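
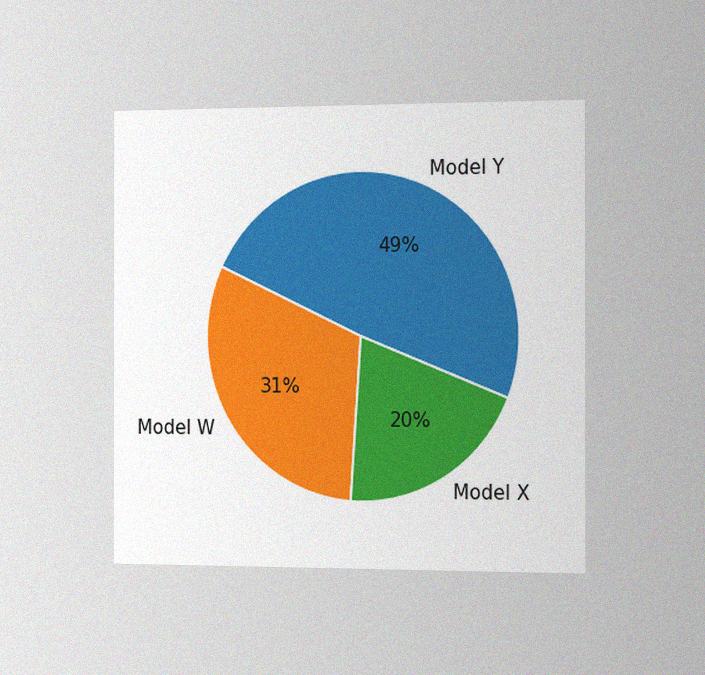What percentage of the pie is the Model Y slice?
49%

The chart is viewed slightly from the right, with some photo noise. The Model Y slice takes up 49% of the pie.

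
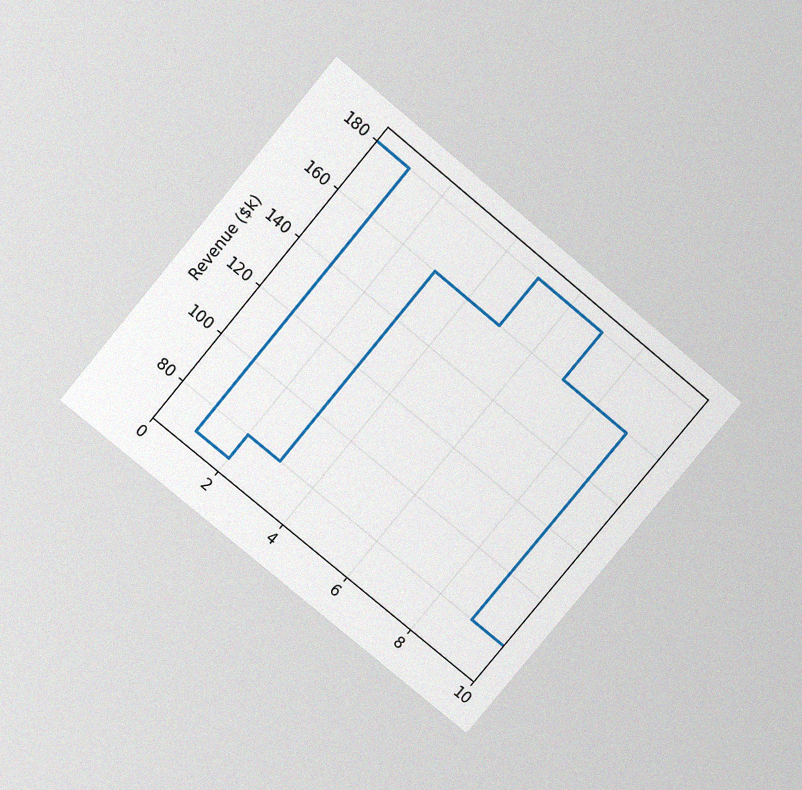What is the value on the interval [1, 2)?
The chart is tilted about 40° clockwise and viewed slightly from above, with some photo noise. On [1, 2) the step sits at $70k.

$70k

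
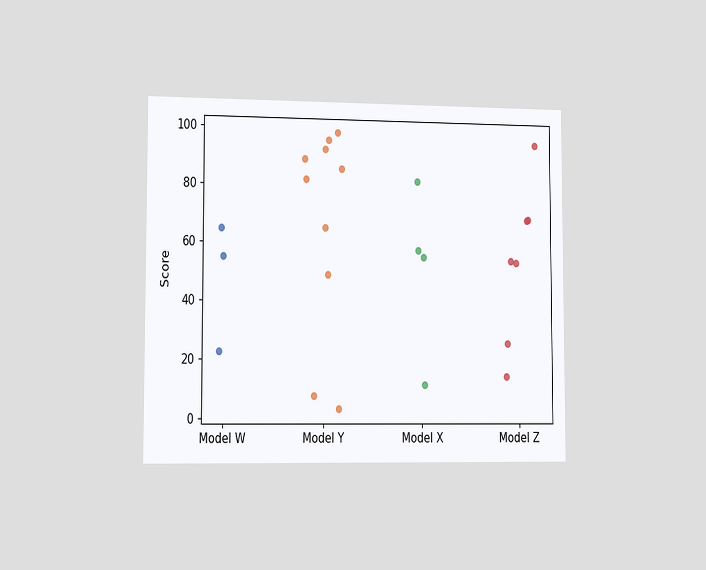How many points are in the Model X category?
The chart is viewed slightly from the left. Counting the markers in the Model X column gives 4.

4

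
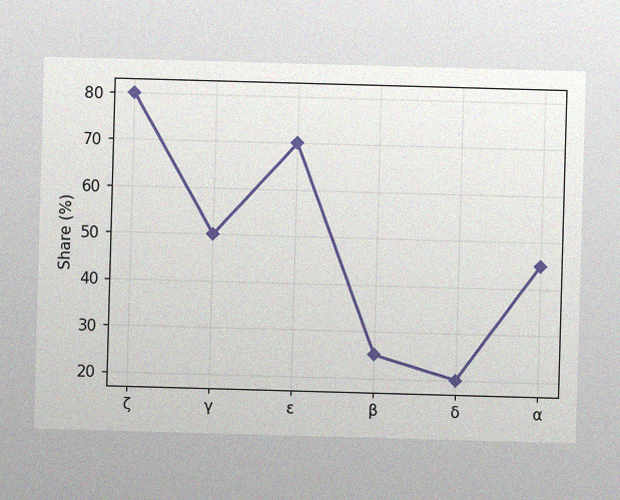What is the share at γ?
50%

The image has some photo noise and uneven lighting. At γ, the line is at 50%.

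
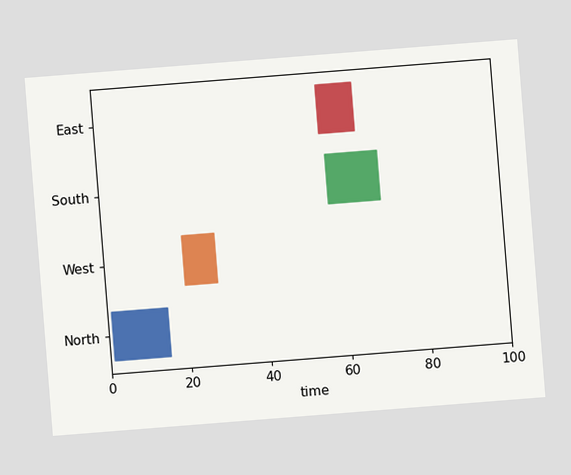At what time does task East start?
56

The chart is tilted about 5° counter-clockwise. The East bar begins at t=56.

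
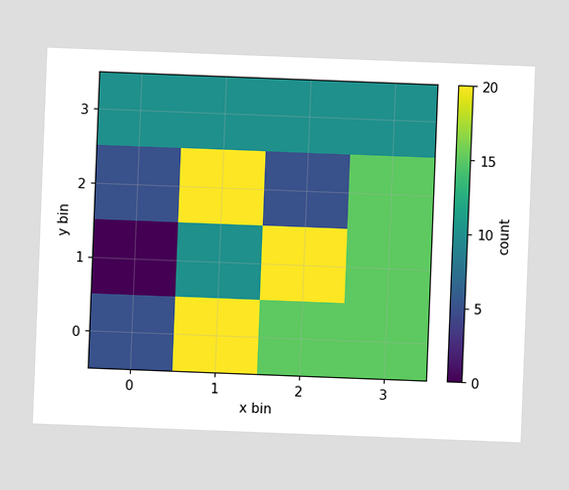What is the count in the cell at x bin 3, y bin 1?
The chart is tilted about 2° clockwise. Matching the cell (3, 1) against the colorbar gives 15.

15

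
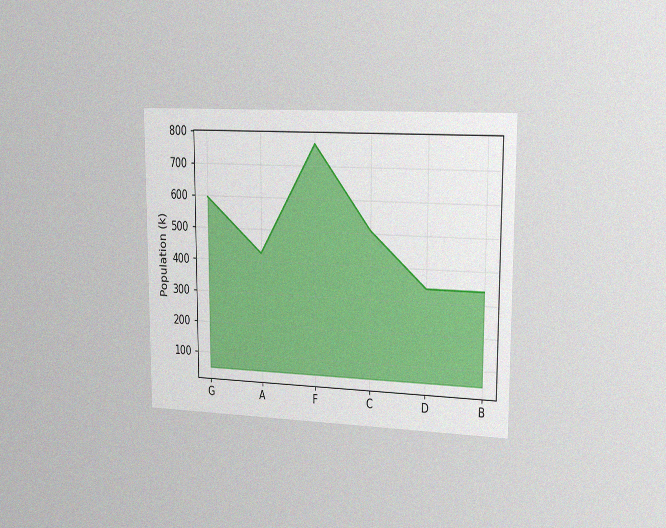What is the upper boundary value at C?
The chart is viewed slightly from the right, with some photo noise. At C the upper boundary is at 510k.

510k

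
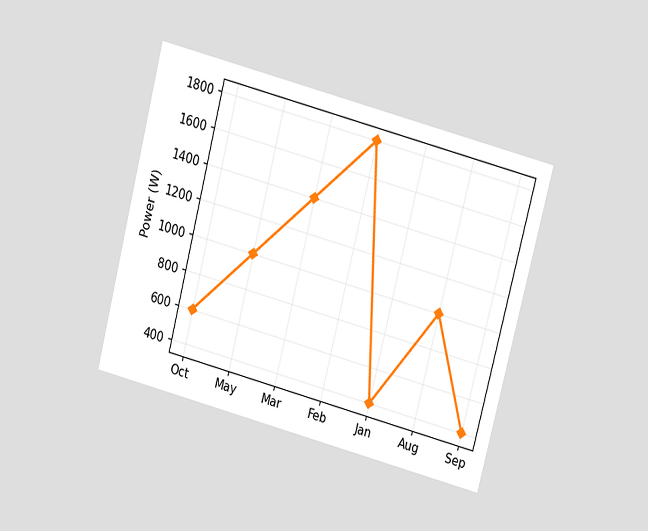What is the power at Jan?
The chart is tilted about 15° clockwise and viewed slightly from above. At Jan, the line is at 400W.

400W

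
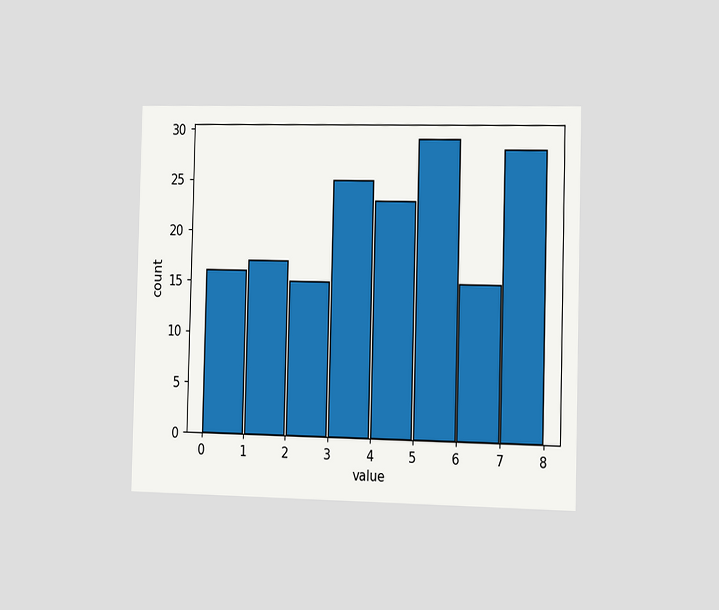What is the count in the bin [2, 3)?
The chart is viewed slightly from the right. The [2, 3) bin has height 15.

15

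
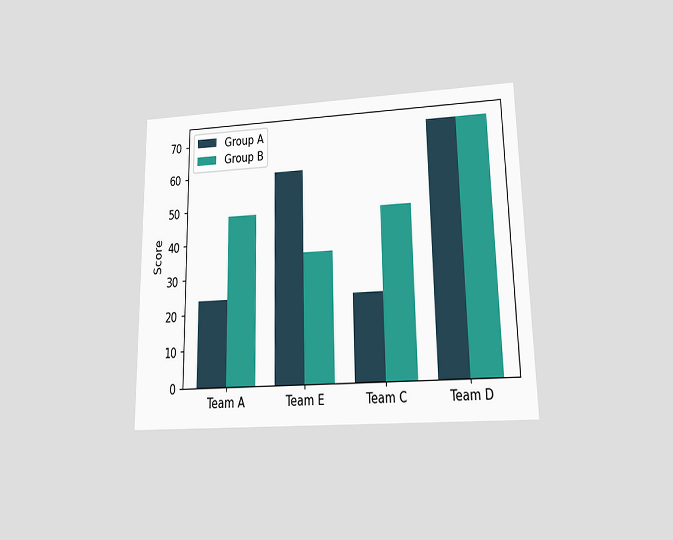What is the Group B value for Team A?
The chart is viewed at a slight angle. The Group B bar at Team A reaches 48 on the y-axis.

48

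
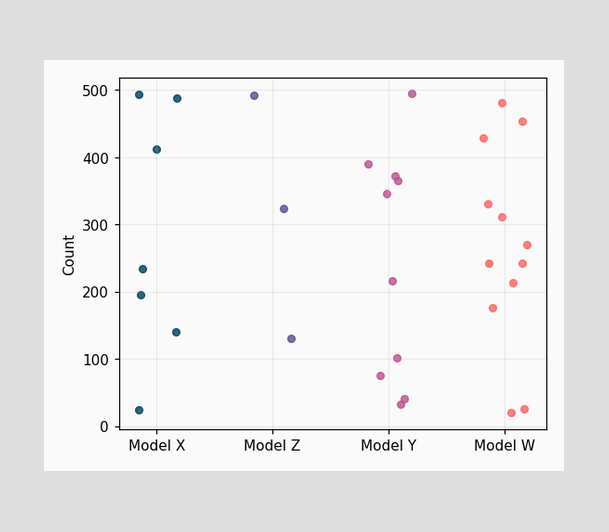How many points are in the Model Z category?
Counting the markers in the Model Z column gives 3.

3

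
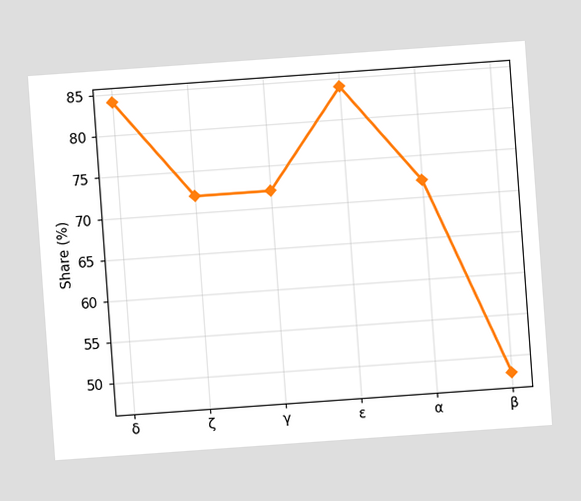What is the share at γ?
The chart is tilted about 4° counter-clockwise. At γ, the line is at 72%.

72%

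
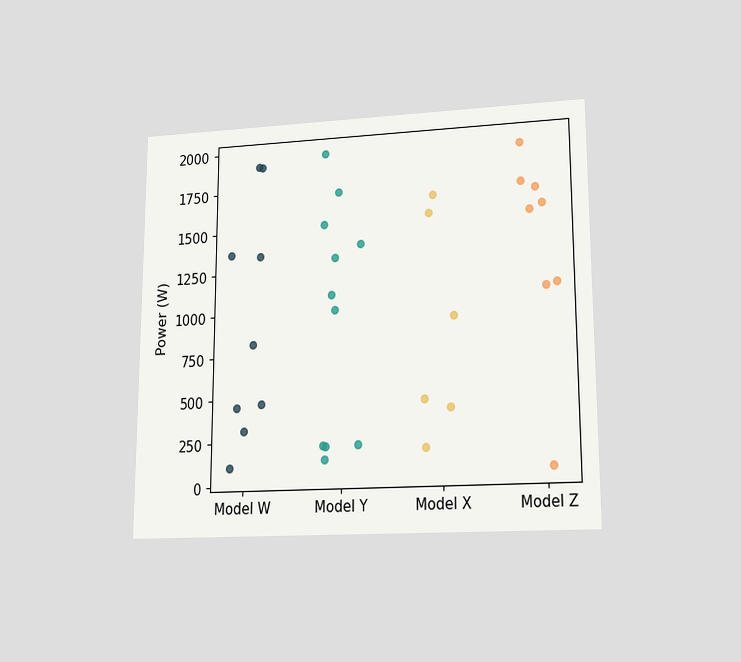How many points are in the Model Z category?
8

The chart is viewed at a slight angle. Counting the markers in the Model Z column gives 8.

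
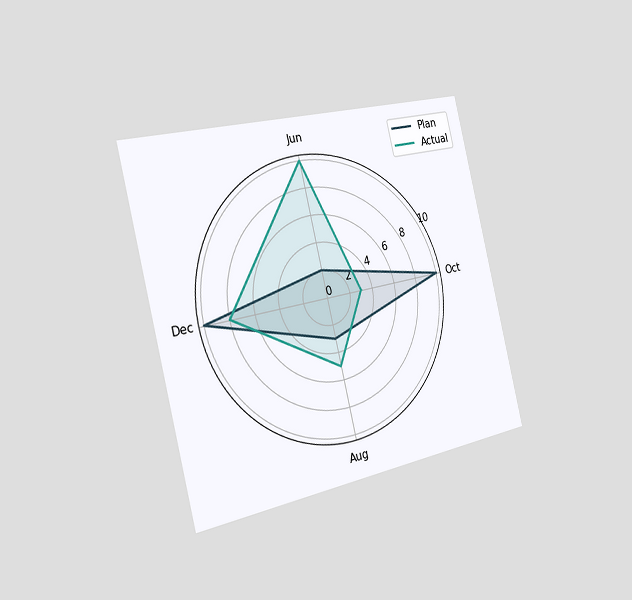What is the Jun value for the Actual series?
10

The chart is tilted about 14° counter-clockwise and viewed slightly from the left. On the Jun axis, Actual reaches 10.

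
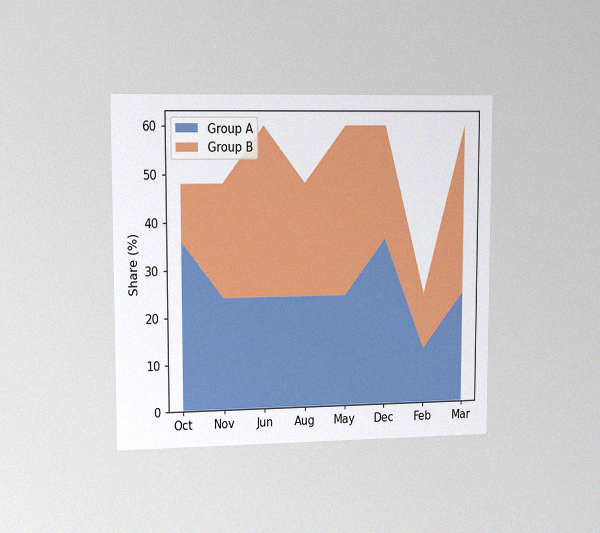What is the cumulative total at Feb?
24%

The chart is viewed slightly from the left, with some photo noise. The stacked total at Feb reaches 24%.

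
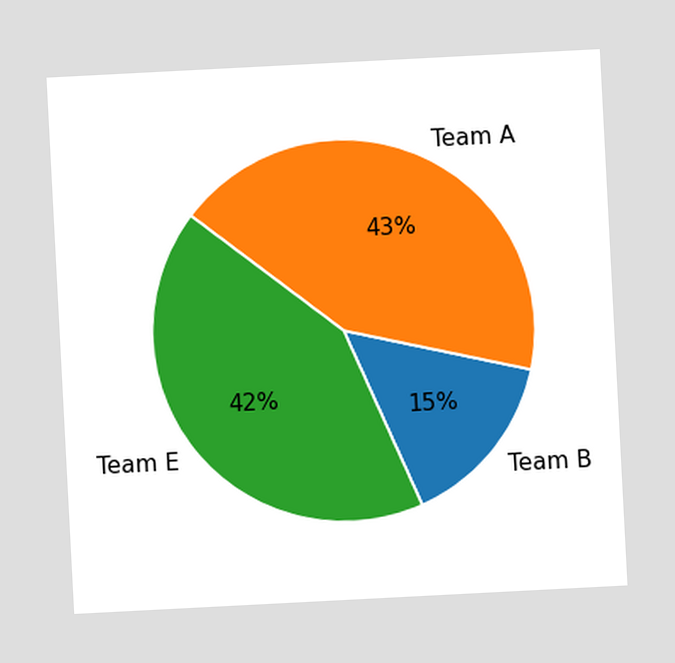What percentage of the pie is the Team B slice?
The chart is tilted about 3° counter-clockwise. The Team B slice takes up 15% of the pie.

15%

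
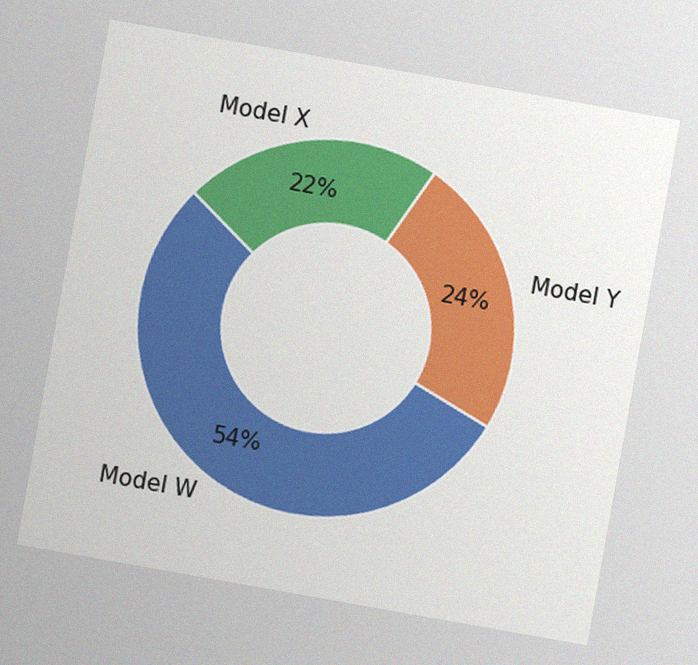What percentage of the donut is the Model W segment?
The chart is tilted about 10° clockwise, with some photo noise. The Model W segment takes up 54% of the ring.

54%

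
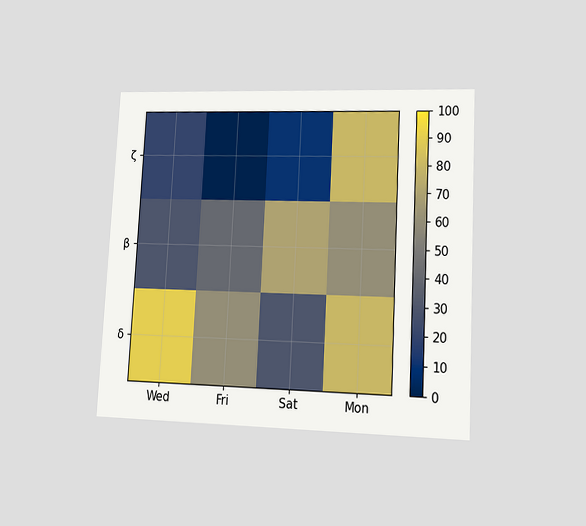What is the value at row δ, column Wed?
90

The chart is tilted about 3° clockwise and viewed at a slight angle. Matching cell (δ, Wed) against the colorbar gives 90.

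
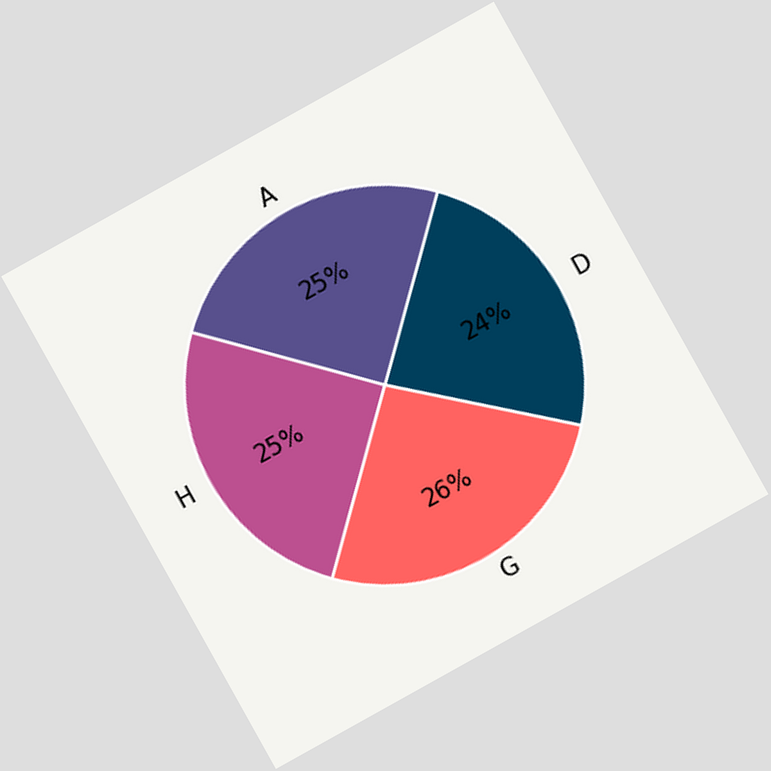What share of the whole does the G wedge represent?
The chart is tilted about 29° counter-clockwise. The G slice takes up 26% of the pie.

26%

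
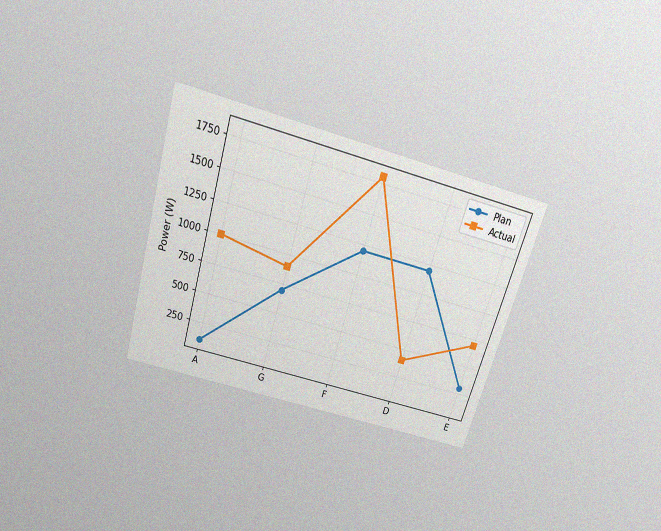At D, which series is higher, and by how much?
The chart is tilted about 16° clockwise and viewed slightly from above, with some photo noise. At D, Plan sits above the other line by 800W.

Plan, by 800W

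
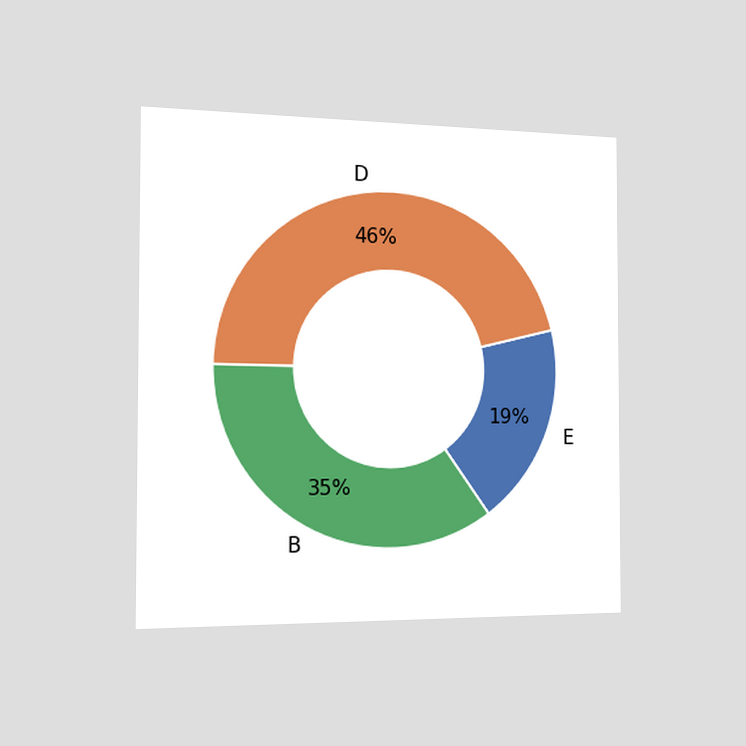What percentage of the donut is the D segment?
The chart is viewed slightly from the left. The D segment takes up 46% of the ring.

46%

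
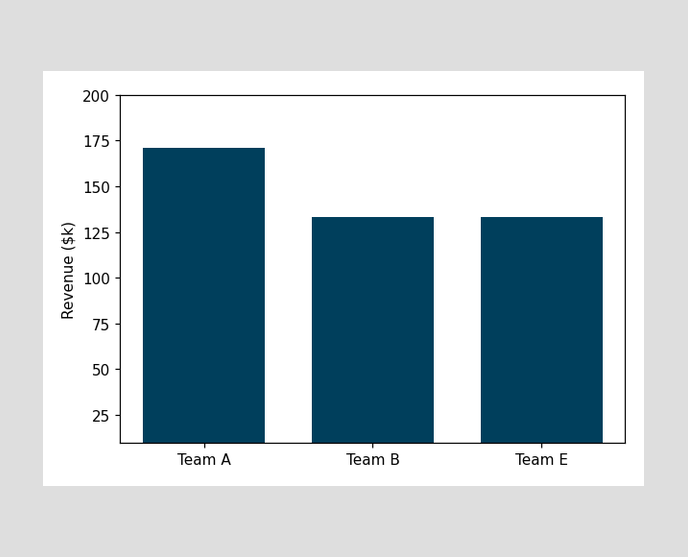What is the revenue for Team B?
$133k

Reading along the chart's y-axis, the Team B bar reaches $133k.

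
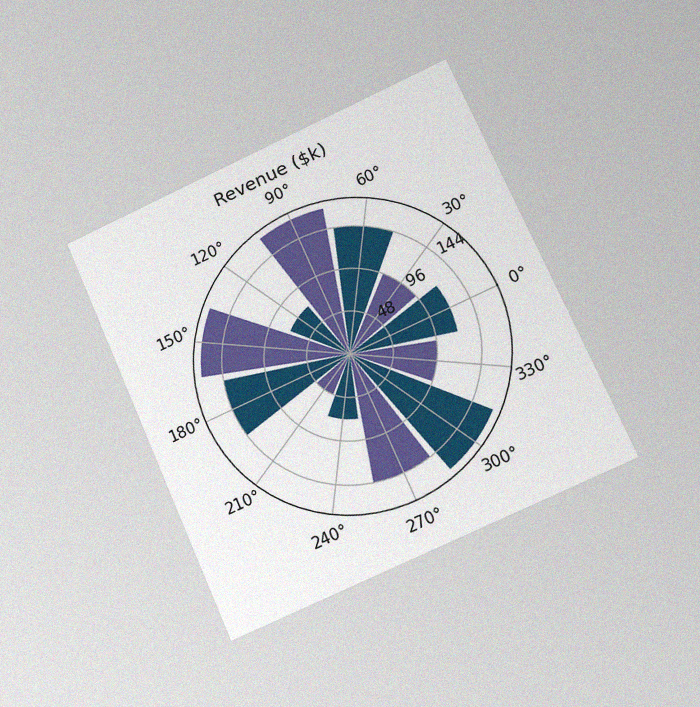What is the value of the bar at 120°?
$72k

The chart is tilted about 24° counter-clockwise and viewed slightly from the right, with some photo noise. The bar at 120° reaches $72k on the radial axis.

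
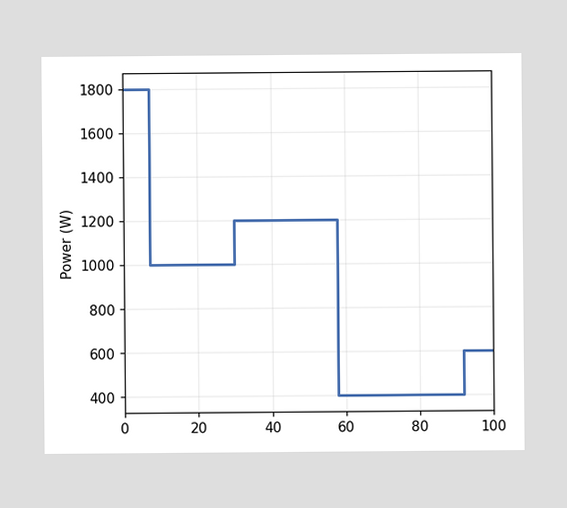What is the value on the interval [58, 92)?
On [58, 92) the step sits at 400W.

400W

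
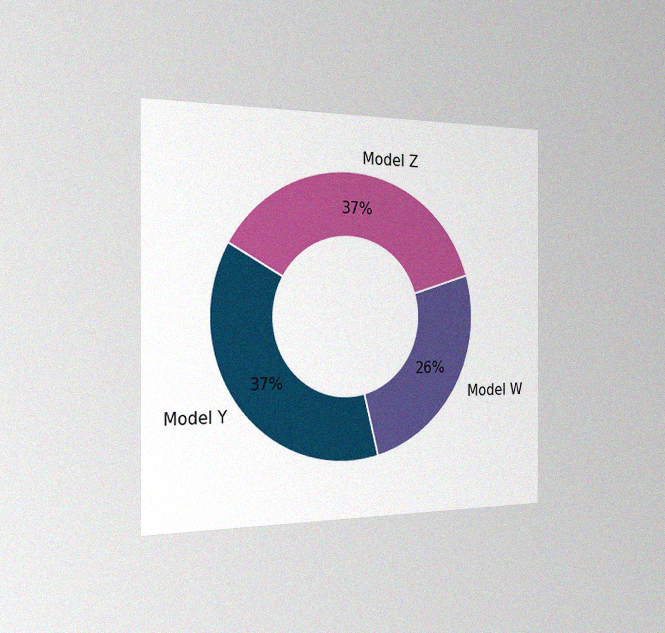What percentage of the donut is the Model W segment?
26%

The chart is viewed slightly from the left, with some photo noise. The Model W segment takes up 26% of the ring.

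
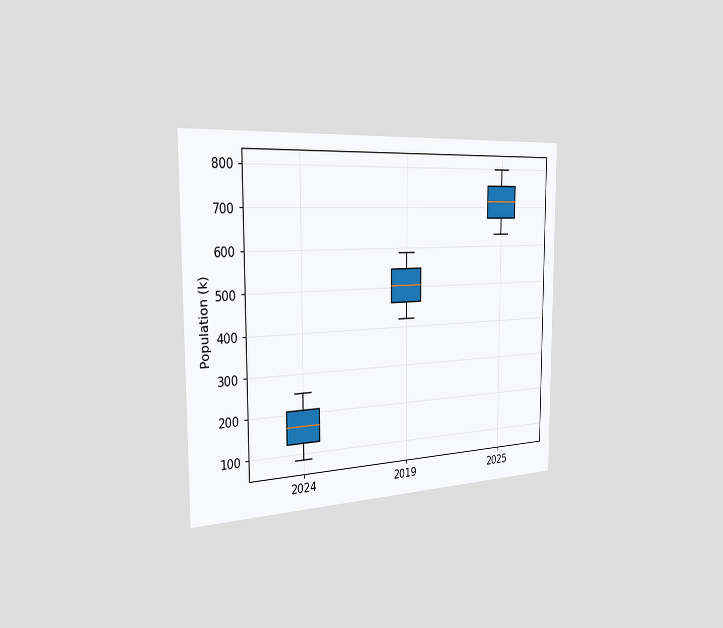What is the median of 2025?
The chart is viewed slightly from the left. The median line in the 2025 box sits at 714k.

714k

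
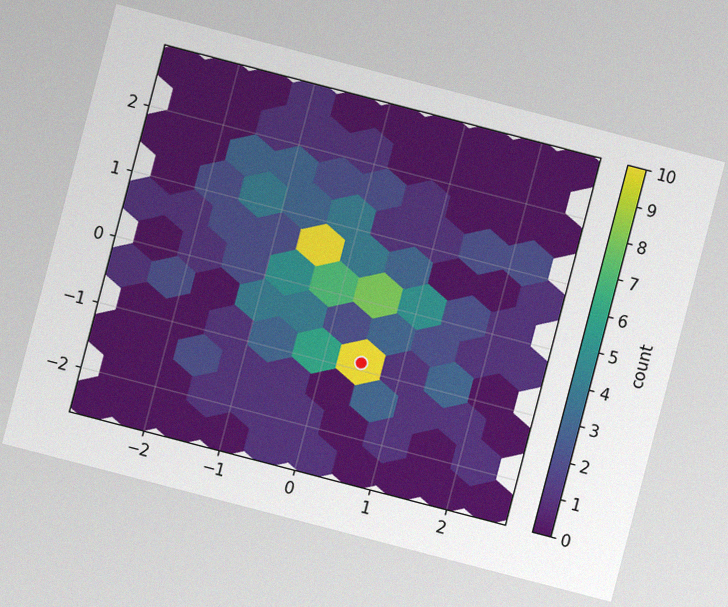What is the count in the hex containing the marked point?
10

The chart is tilted about 15° clockwise, with some photo noise. The marked hex reads 10 on the colorbar.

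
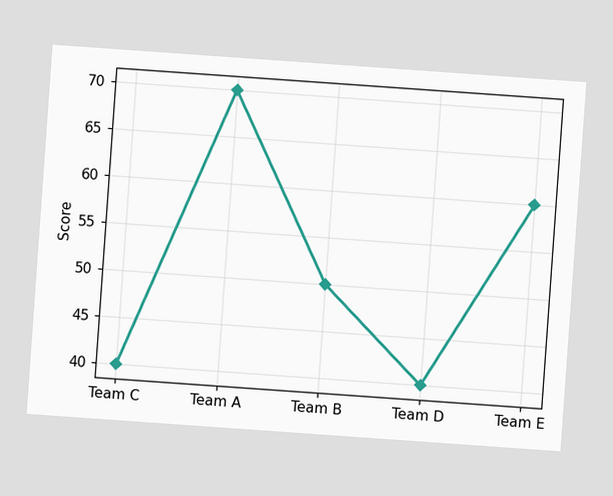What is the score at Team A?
The chart is tilted about 4° clockwise. At Team A, the line is at 70.

70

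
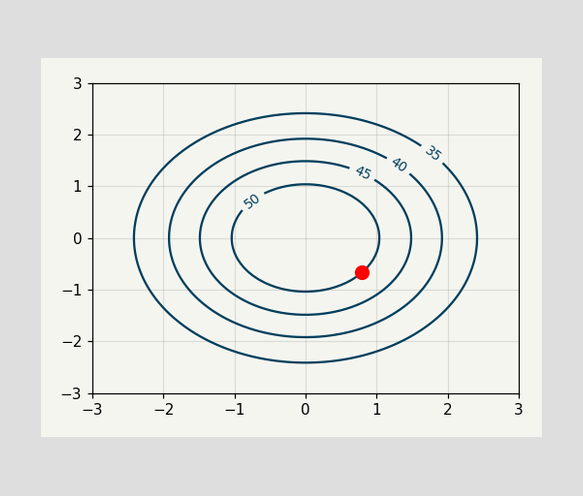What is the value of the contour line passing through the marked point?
50

The marked point sits on the contour labelled 50.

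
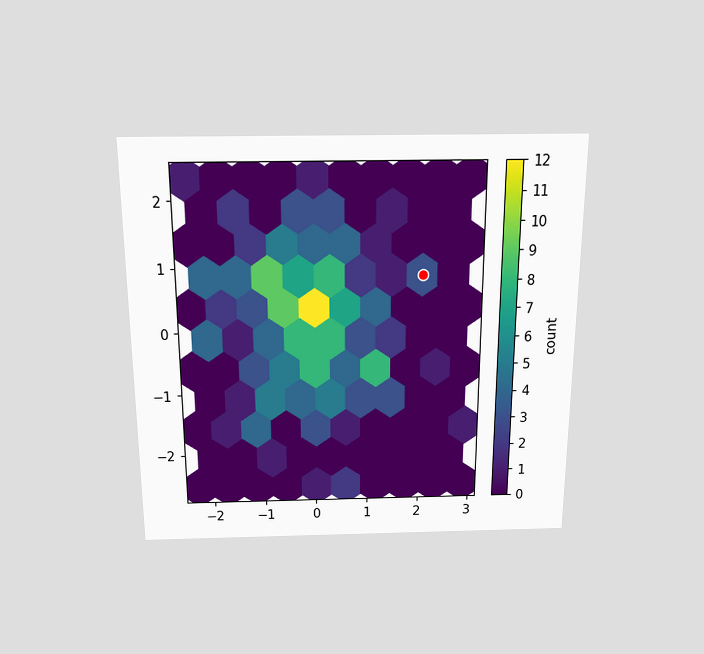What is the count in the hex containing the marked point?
3

The chart is viewed slightly from above. The marked hex reads 3 on the colorbar.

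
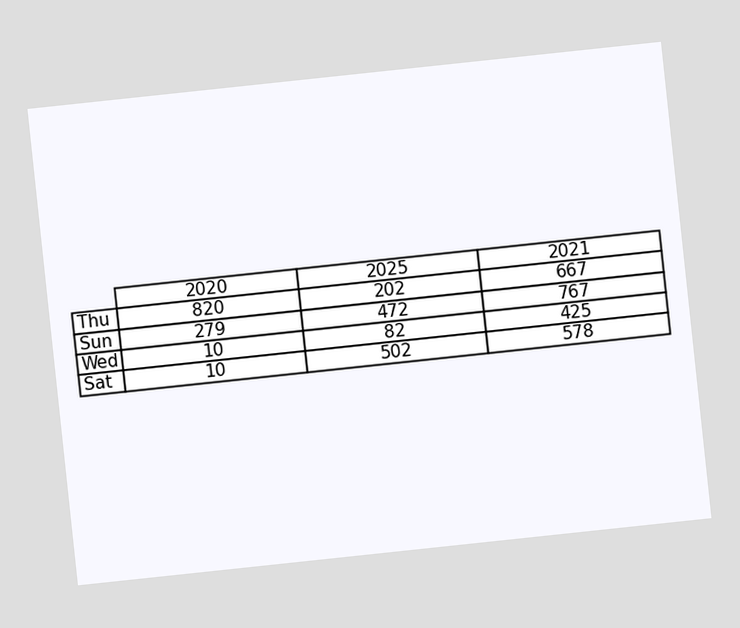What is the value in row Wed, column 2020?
10

The chart is tilted about 6° counter-clockwise. The (Wed, 2020) cell reads 10.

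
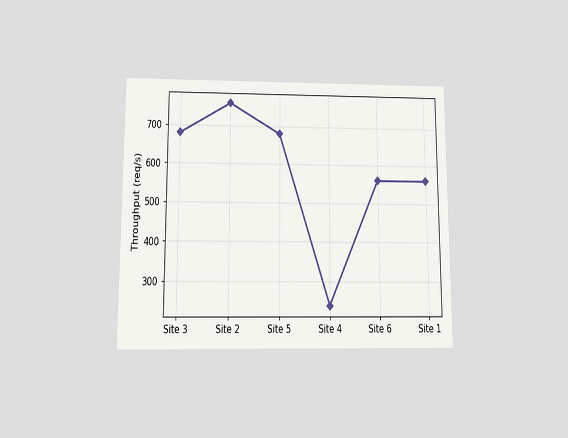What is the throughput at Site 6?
The chart is viewed slightly from below. At Site 6, the line is at 560req/s.

560req/s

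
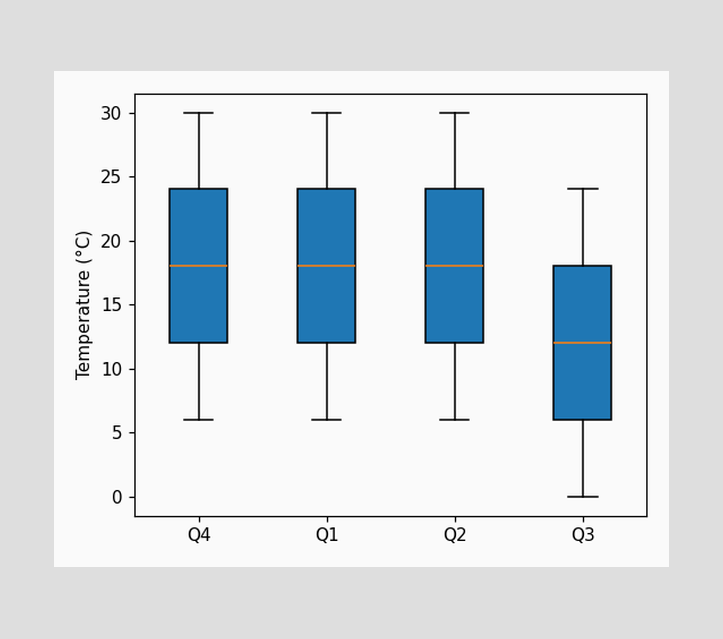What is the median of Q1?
18°C

The median line in the Q1 box sits at 18°C.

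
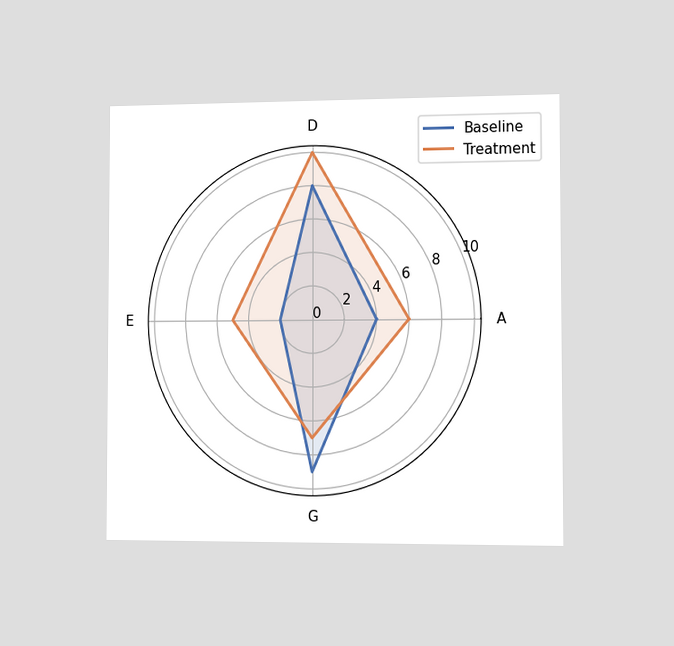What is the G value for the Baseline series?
The chart is viewed slightly from the right. On the G axis, Baseline reaches 9.

9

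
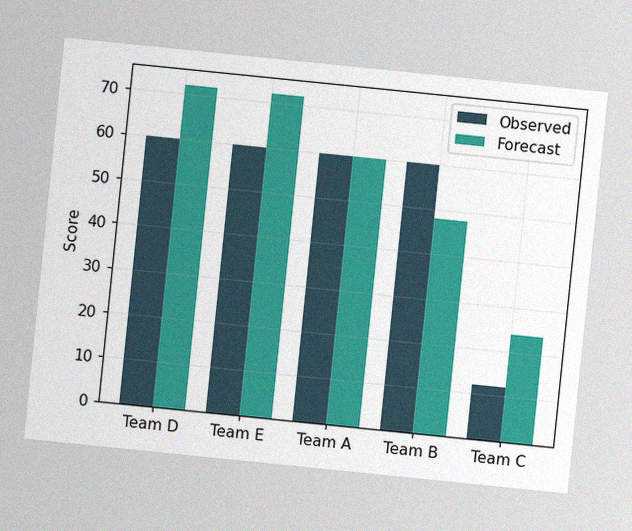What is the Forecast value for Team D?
72

The chart is tilted about 6° clockwise, with some photo noise. The Forecast bar at Team D reaches 72 on the y-axis.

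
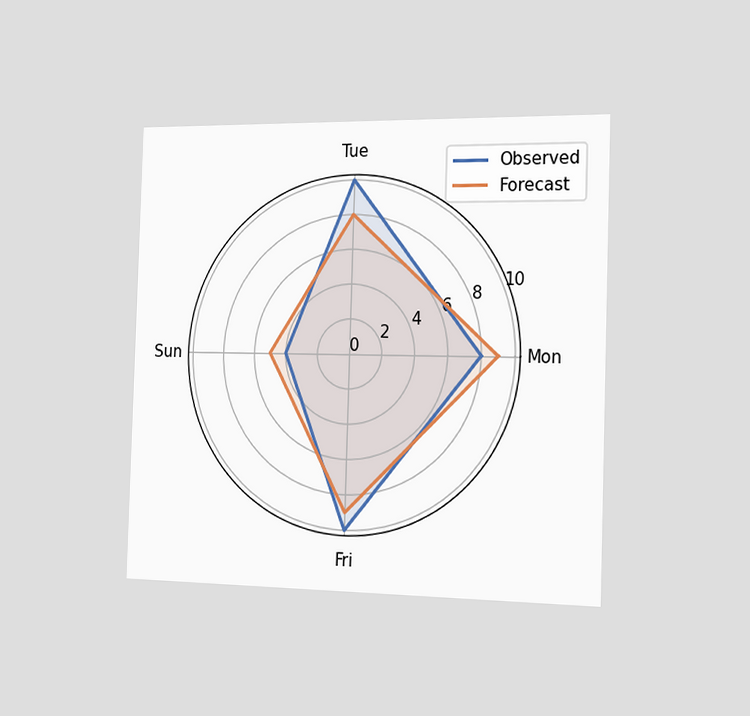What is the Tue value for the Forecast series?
8

The chart is viewed slightly from the right. On the Tue axis, Forecast reaches 8.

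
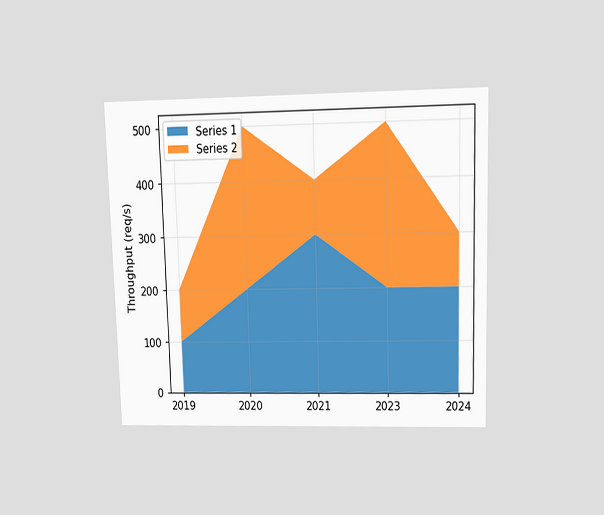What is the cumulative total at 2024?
300req/s

The chart is viewed at a slight angle. The stacked total at 2024 reaches 300req/s.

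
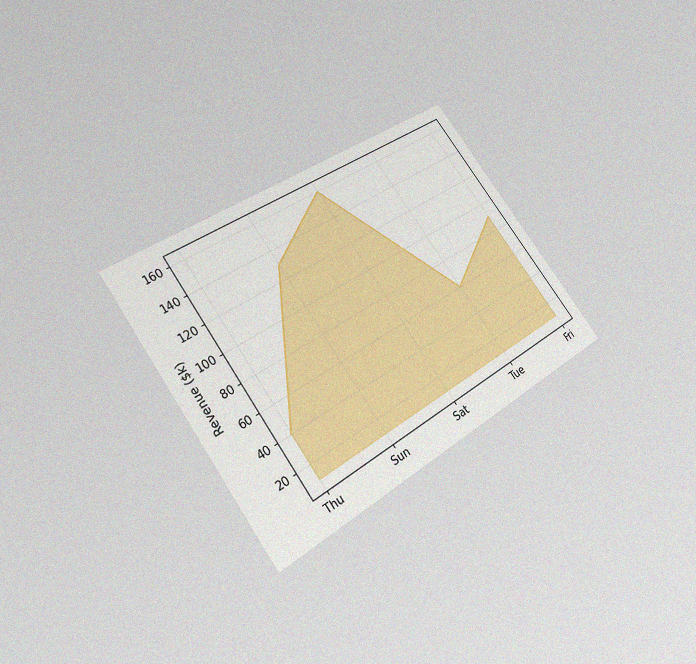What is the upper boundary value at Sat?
$160k

The chart is tilted about 36° counter-clockwise and viewed slightly from below, with some photo noise. At Sat the upper boundary is at $160k.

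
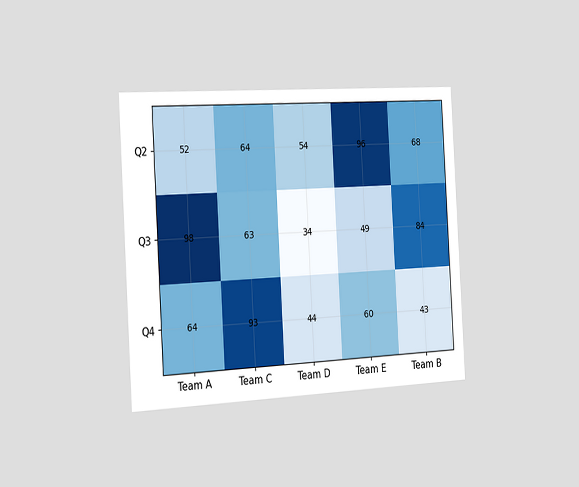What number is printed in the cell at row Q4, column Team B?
The chart is tilted about 3° counter-clockwise and viewed slightly from the left. The (Q4, Team B) cell reads 43.

43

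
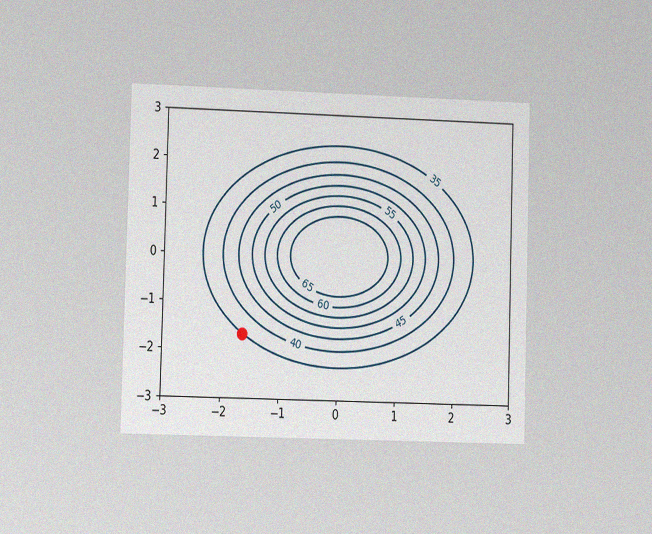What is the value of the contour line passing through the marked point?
The chart is viewed at a slight angle, with some photo noise. The marked point sits on the contour labelled 35.

35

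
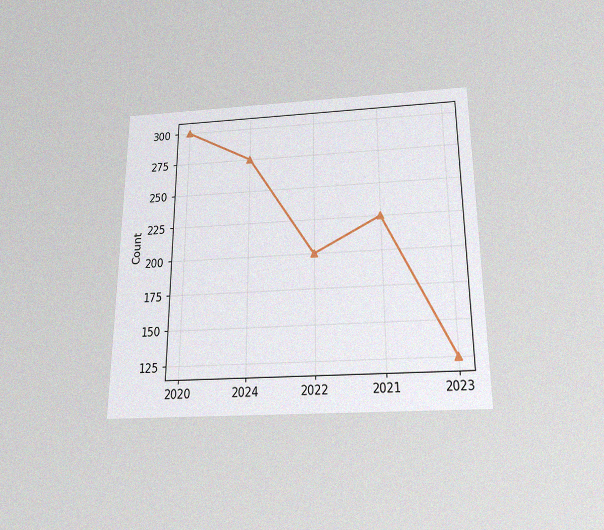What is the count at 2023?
The chart is viewed slightly from below, with some photo noise. At 2023, the line is at 125.

125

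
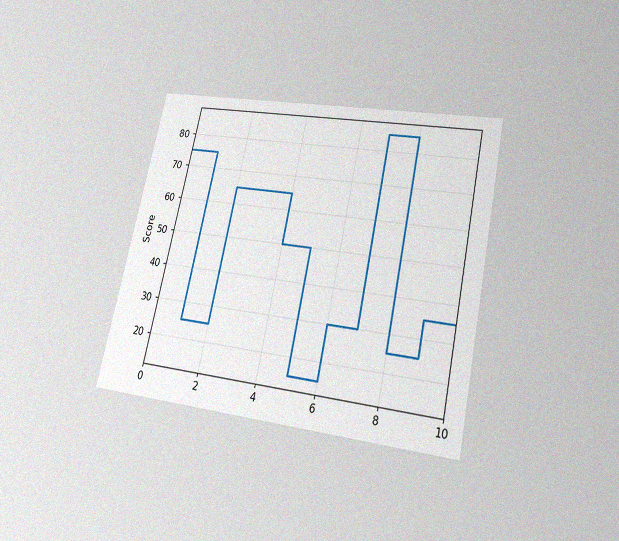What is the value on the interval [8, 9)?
The chart is tilted about 12° clockwise and viewed slightly from below, with some photo noise. On [8, 9) the step sits at 25.

25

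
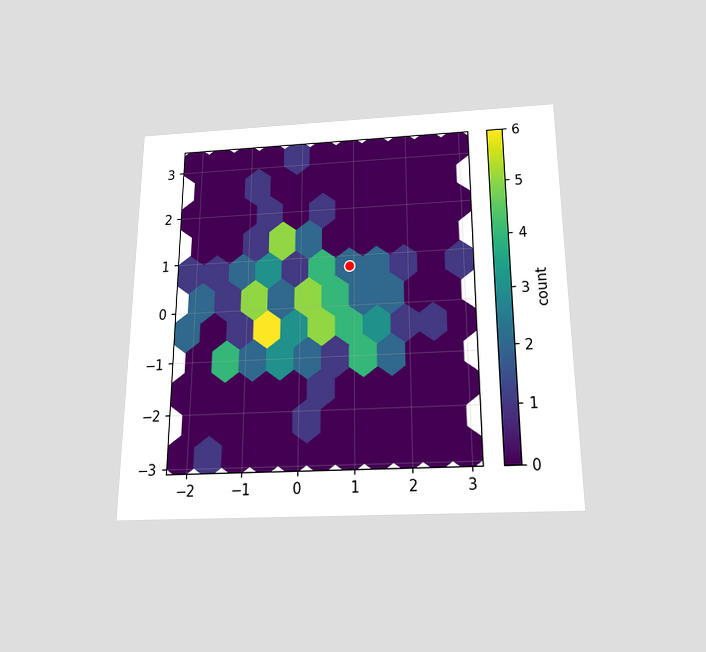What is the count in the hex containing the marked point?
2

The chart is viewed slightly from below. The marked hex reads 2 on the colorbar.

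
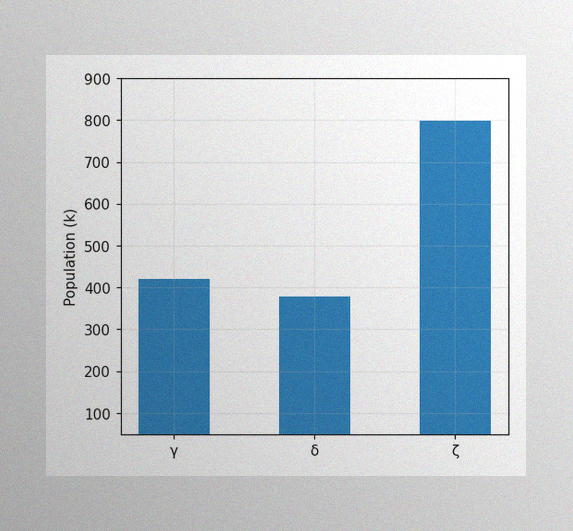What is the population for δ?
The image has some photo noise and uneven lighting. Reading along the chart's y-axis, the δ bar reaches 378k.

378k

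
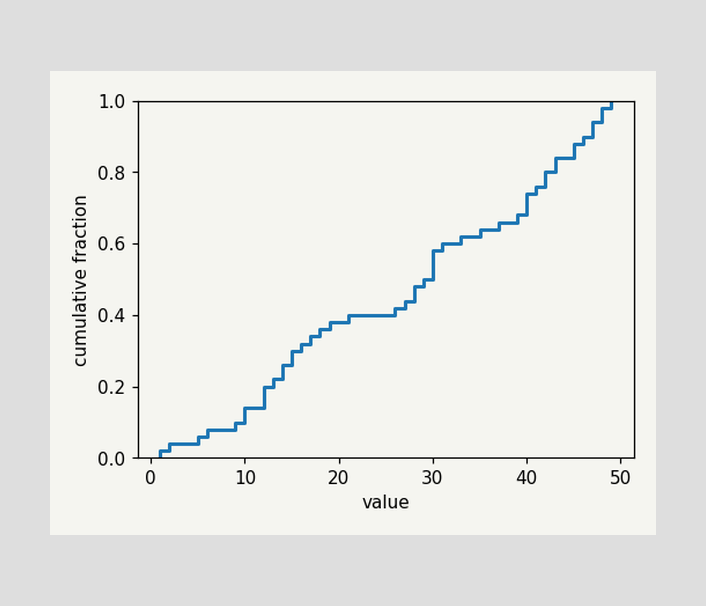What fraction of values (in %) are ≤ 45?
At x=45 the ECDF step is at 88%.

88%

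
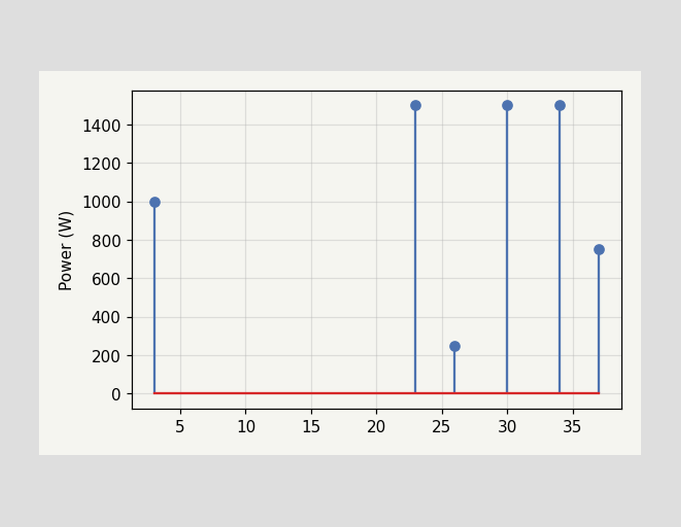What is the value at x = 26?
The stem at x=26 reaches 250W.

250W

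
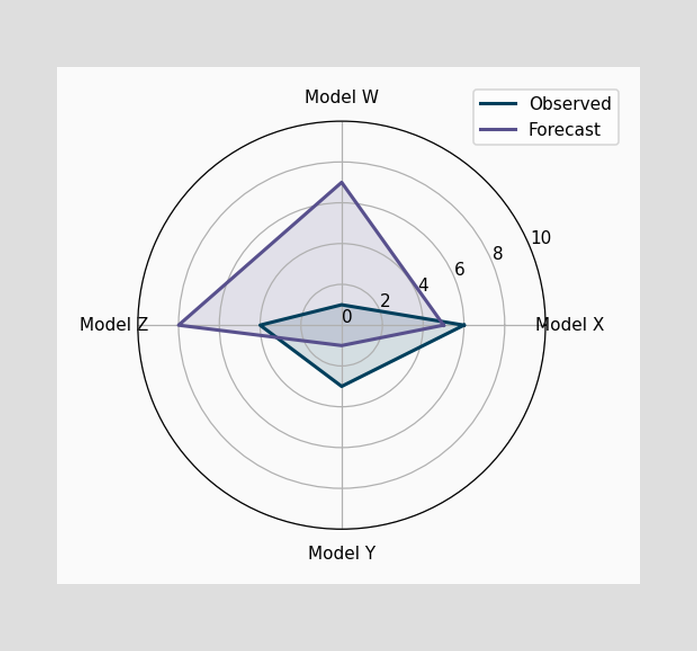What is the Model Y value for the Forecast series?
On the Model Y axis, Forecast reaches 1.

1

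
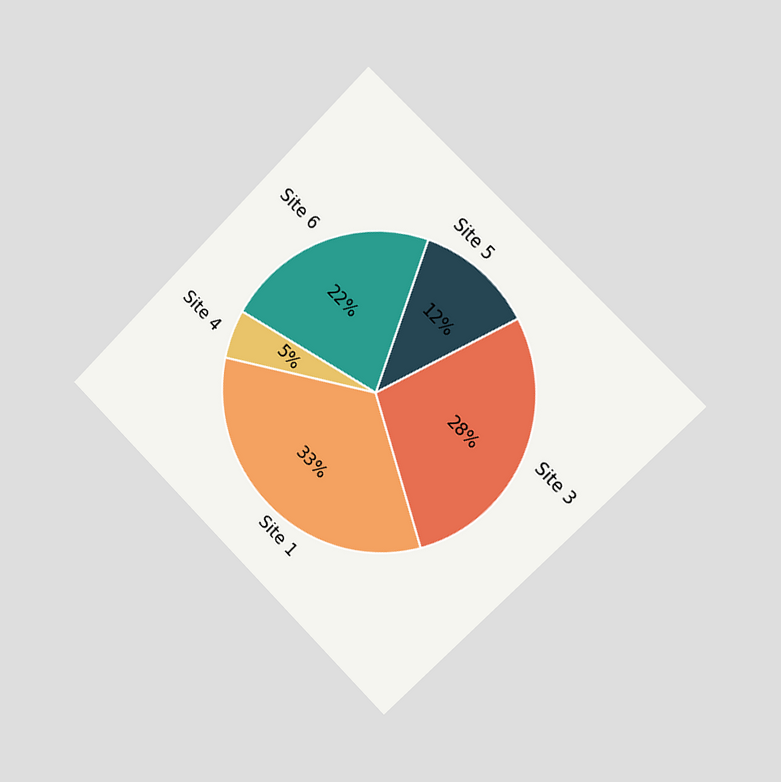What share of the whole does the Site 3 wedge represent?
The chart is tilted about 45° clockwise and viewed slightly from the right. The Site 3 slice takes up 28% of the pie.

28%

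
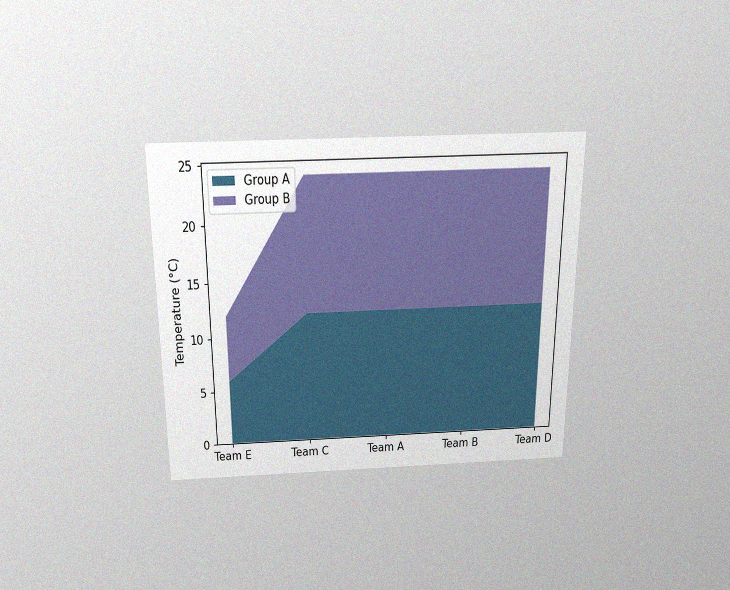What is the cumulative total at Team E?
12°C

The chart is viewed slightly from above, with some photo noise. The stacked total at Team E reaches 12°C.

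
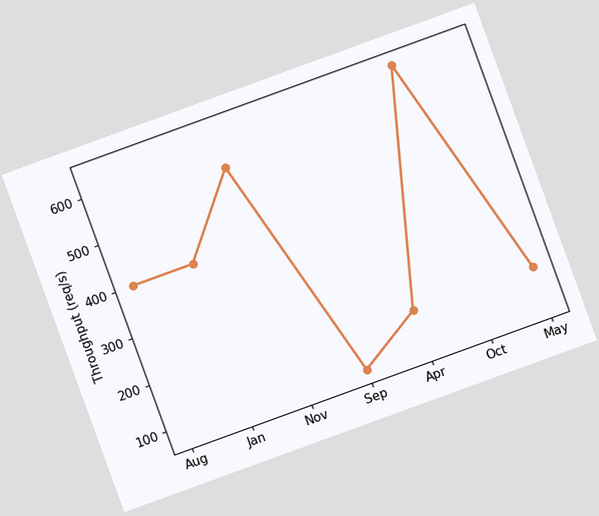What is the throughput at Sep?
The chart is tilted about 20° counter-clockwise. At Sep, the line is at 80req/s.

80req/s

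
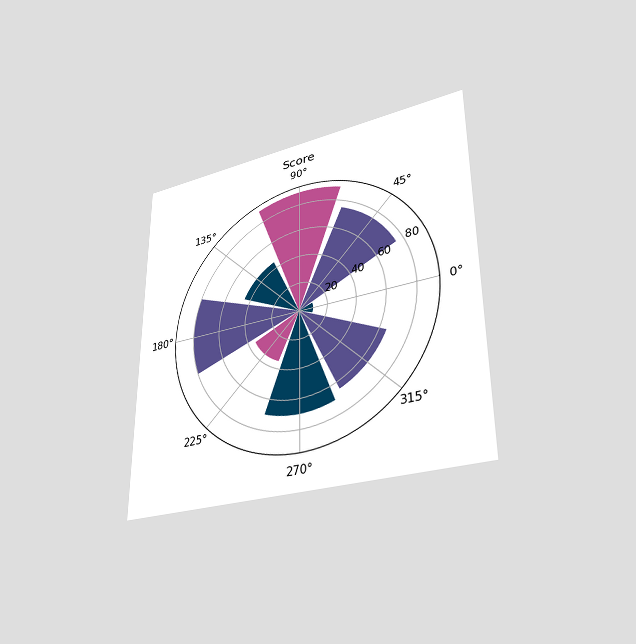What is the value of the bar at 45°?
75

The chart is viewed at a slight angle. The bar at 45° reaches 75 on the radial axis.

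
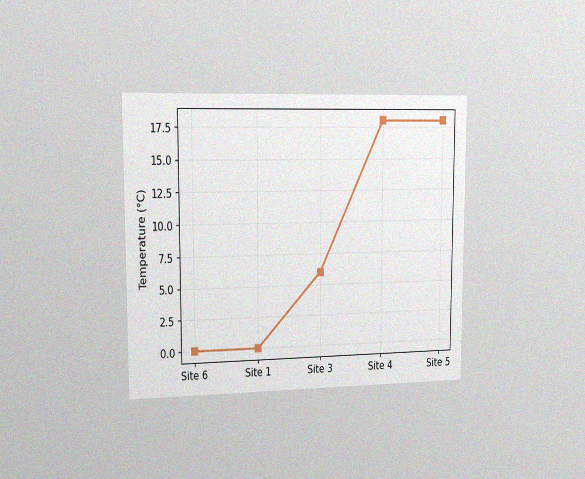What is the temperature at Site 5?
18°C

The chart is viewed slightly from the left, with some photo noise. At Site 5, the line is at 18°C.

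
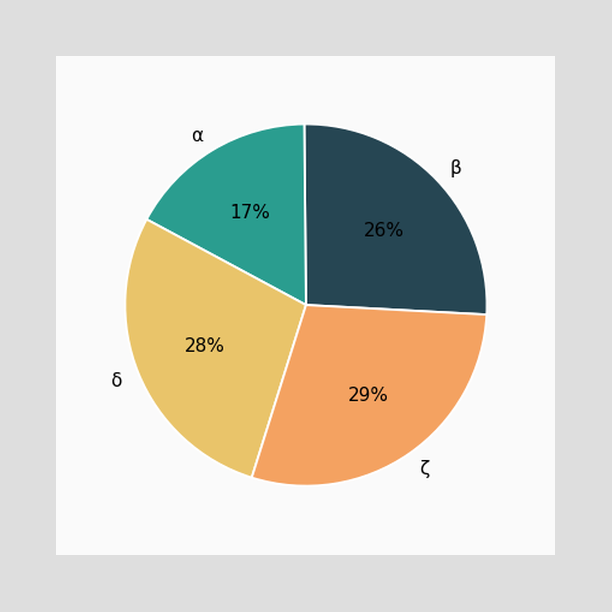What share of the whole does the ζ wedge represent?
The ζ slice takes up 29% of the pie.

29%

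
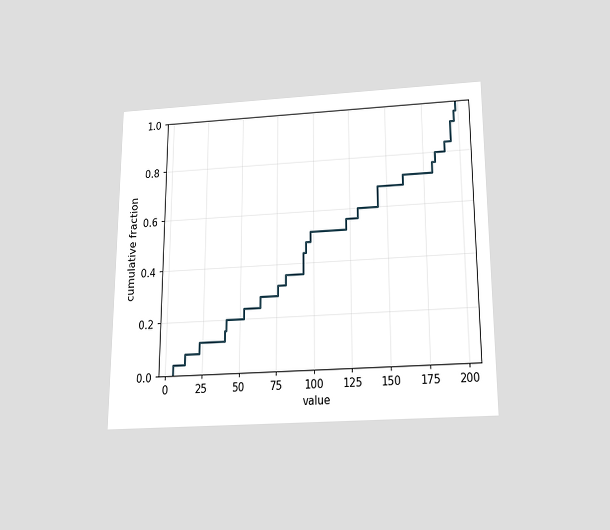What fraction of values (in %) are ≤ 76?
32%

The chart is viewed slightly from below. At x=76 the ECDF step is at 32%.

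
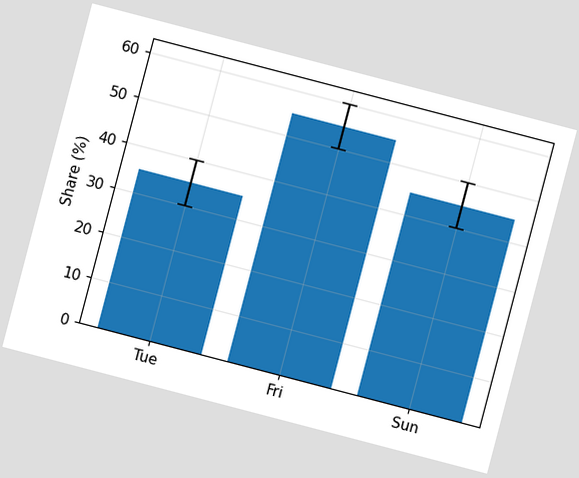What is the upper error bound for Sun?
50%

The chart is tilted about 15° clockwise. The Sun bar's upper whisker reaches 50%.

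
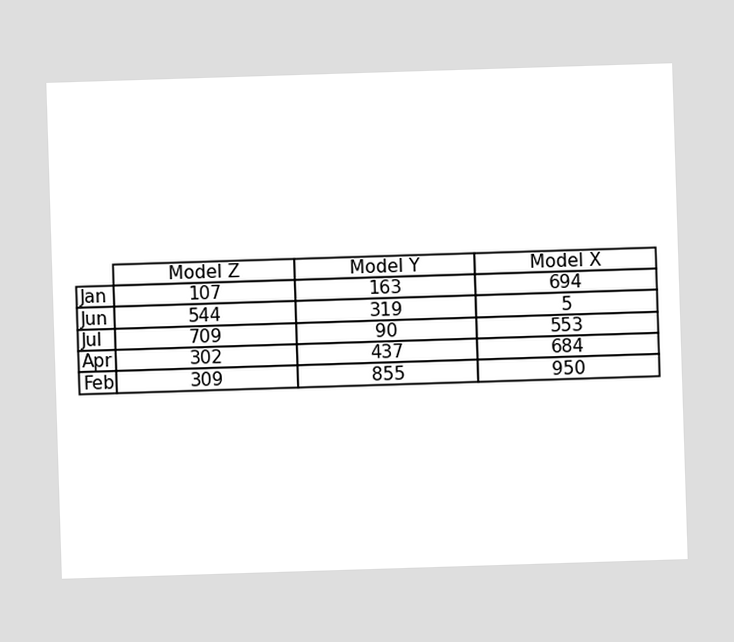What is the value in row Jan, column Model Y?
163

The (Jan, Model Y) cell reads 163.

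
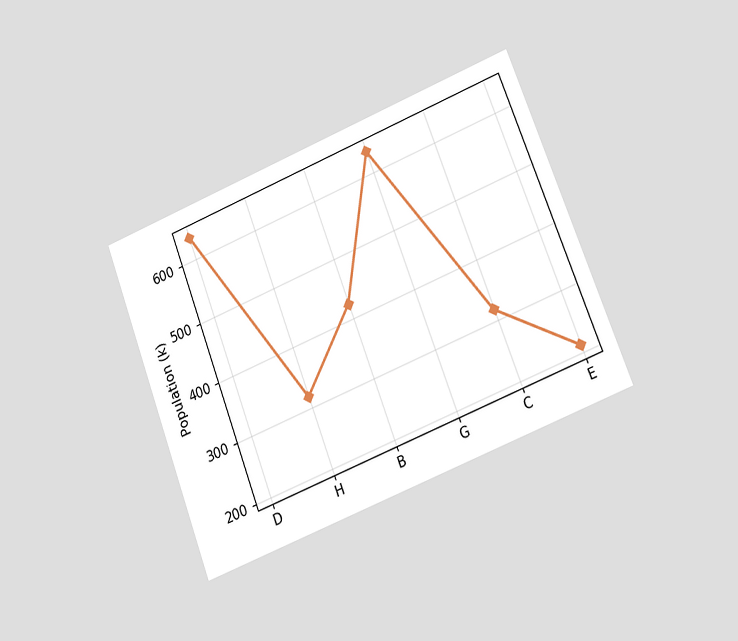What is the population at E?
212k

The chart is tilted about 21° counter-clockwise and viewed at a slight angle. At E, the line is at 212k.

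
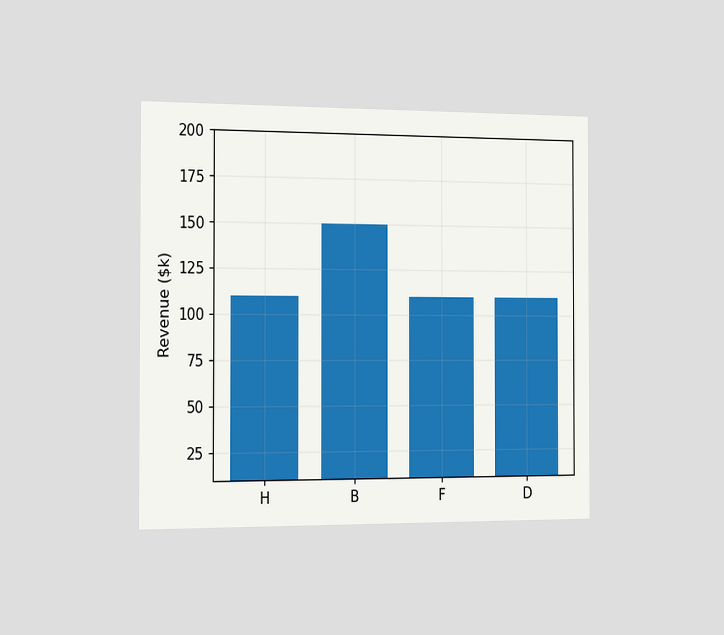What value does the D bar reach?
$110k

The chart is viewed slightly from the left. Reading along the chart's y-axis, the D bar reaches $110k.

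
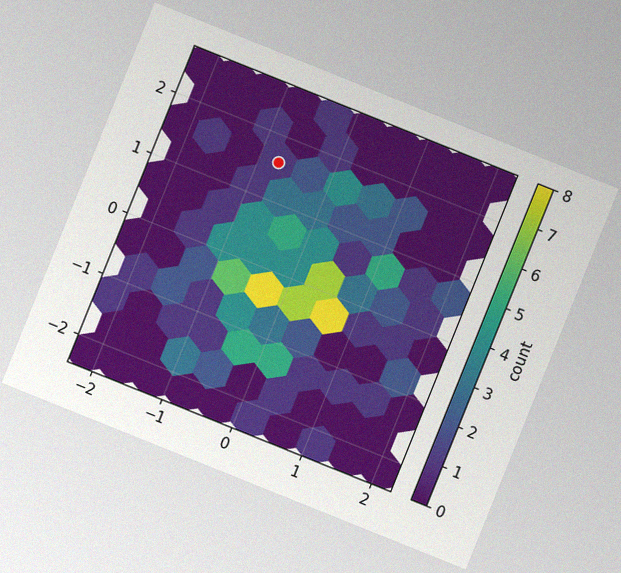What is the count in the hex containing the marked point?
The chart is tilted about 22° clockwise, with some photo noise. The marked hex reads 1 on the colorbar.

1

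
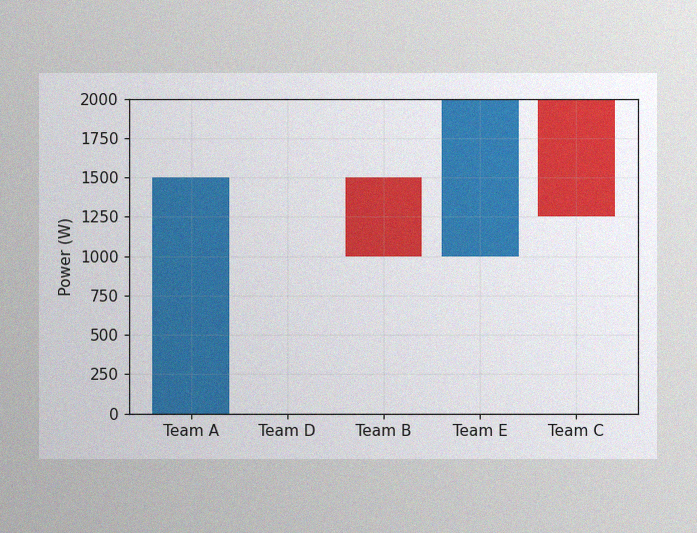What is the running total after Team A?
1500W

The image has some photo noise and uneven lighting. After Team A the running total reaches 1500W.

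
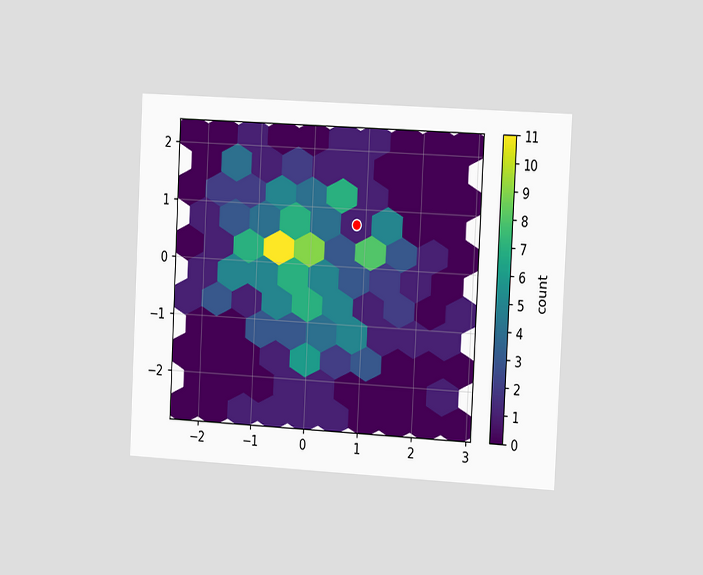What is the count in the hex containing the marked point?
1

The chart is tilted about 3° clockwise and viewed slightly from the right. The marked hex reads 1 on the colorbar.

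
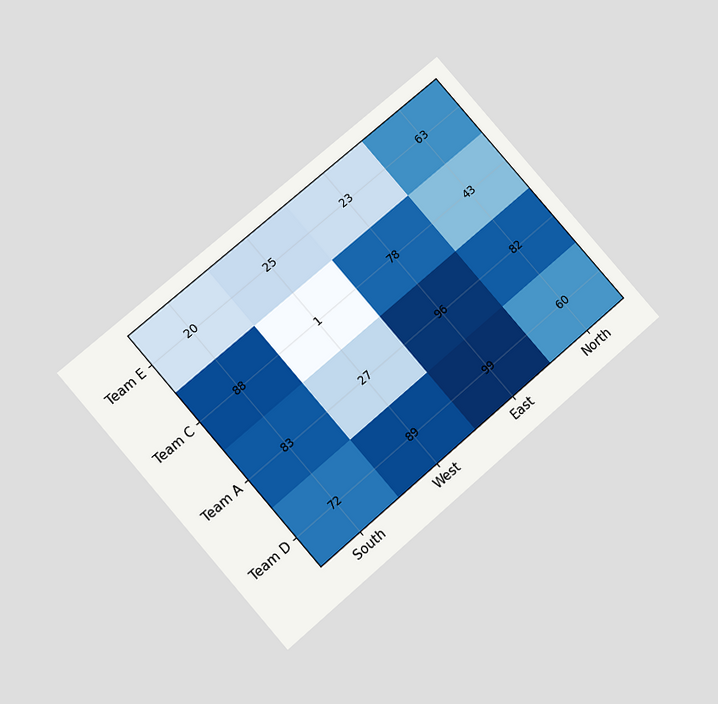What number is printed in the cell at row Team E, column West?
25

The chart is tilted about 41° counter-clockwise and viewed slightly from below. The (Team E, West) cell reads 25.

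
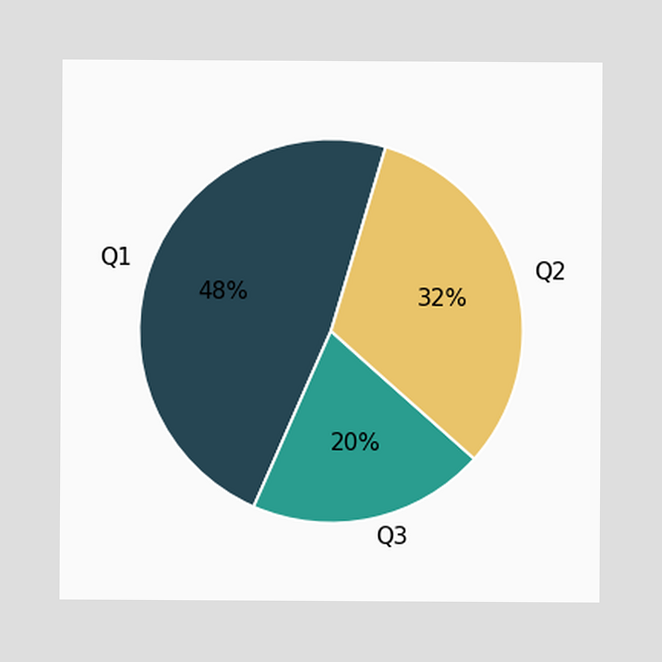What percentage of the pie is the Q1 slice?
48%

The Q1 slice takes up 48% of the pie.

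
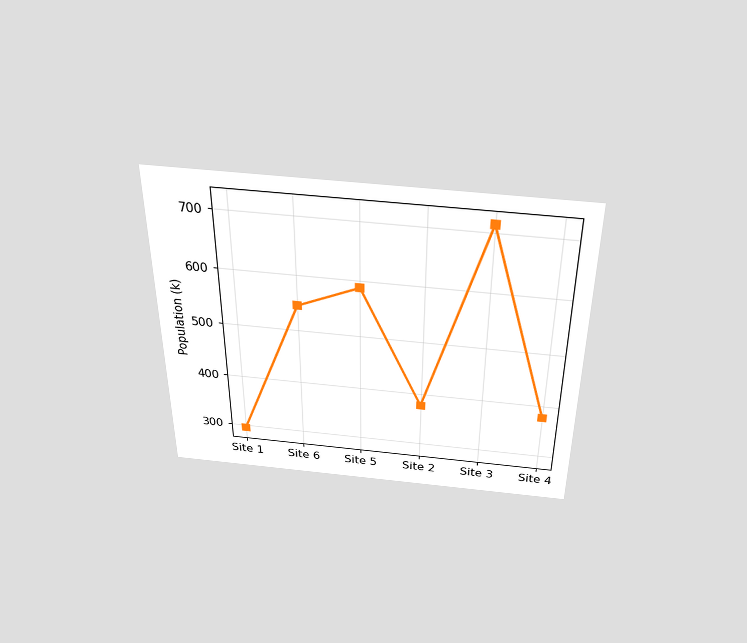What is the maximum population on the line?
714k

The chart is viewed slightly from above. The highest point is at Site 3, and reading across to the y-axis gives 714k.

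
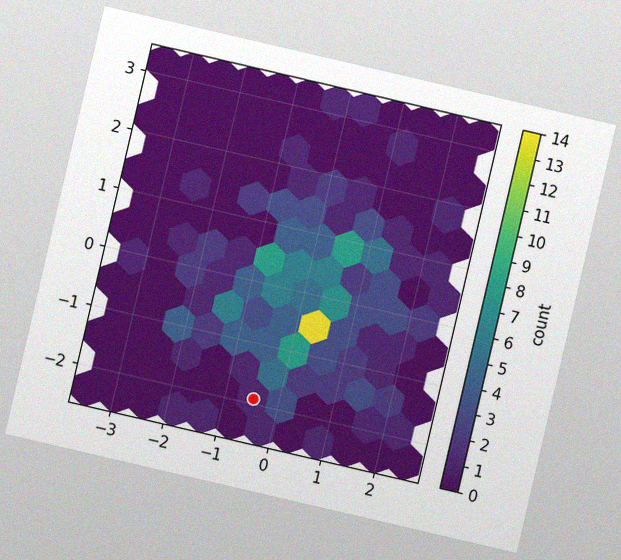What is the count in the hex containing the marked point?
The chart is tilted about 13° clockwise, with some photo noise. The marked hex reads 1 on the colorbar.

1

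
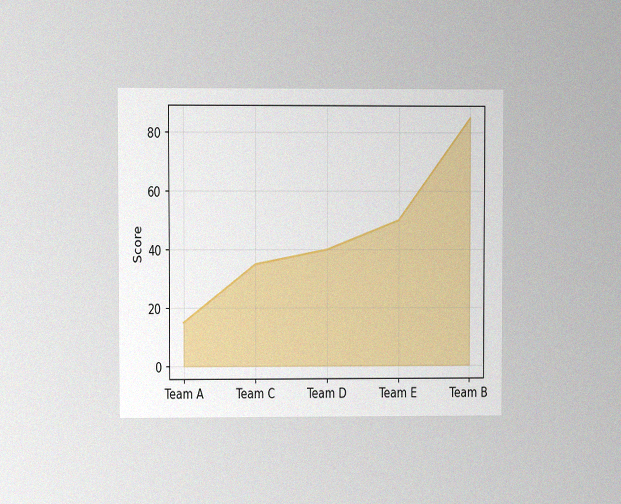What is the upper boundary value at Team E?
50

The chart is viewed at a slight angle, with some photo noise. At Team E the upper boundary is at 50.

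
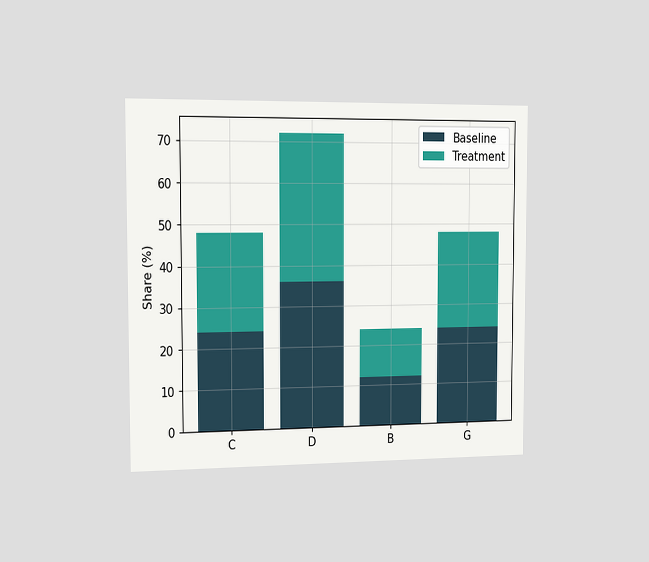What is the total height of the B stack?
24%

The chart is viewed slightly from the left. The B stack's top reaches 24% on the y-axis.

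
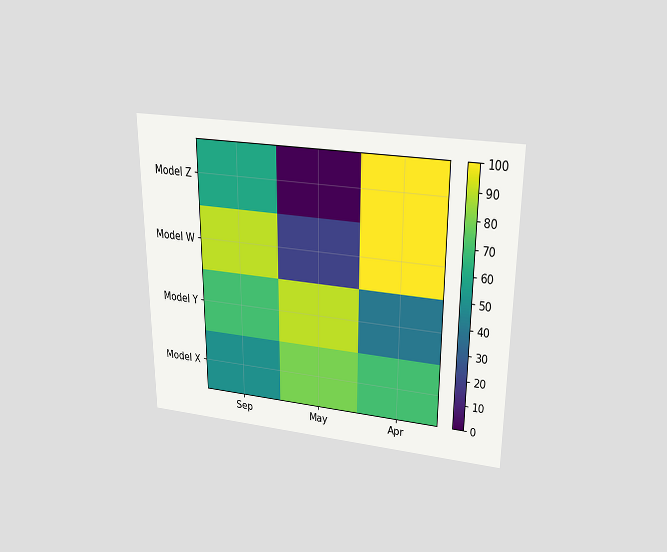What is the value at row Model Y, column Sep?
The chart is viewed slightly from above. Matching cell (Model Y, Sep) against the colorbar gives 70.

70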